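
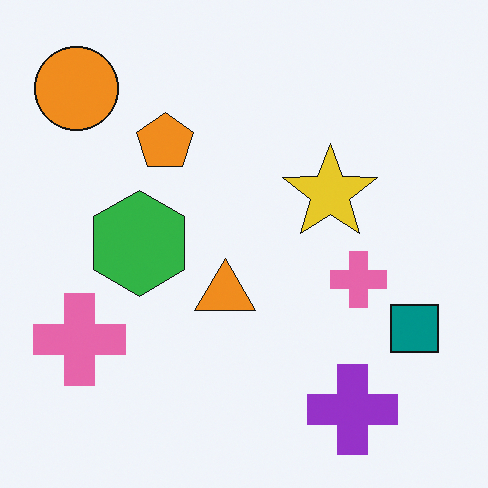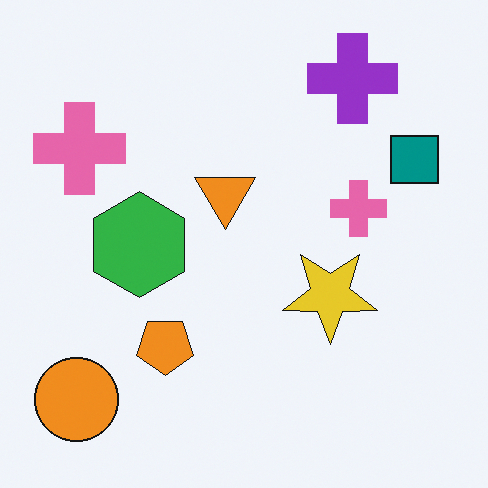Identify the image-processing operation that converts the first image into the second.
Flipped vertically (top ↔ bottom).

The purple cross is in the bottom-right of the first image and the top-right of the second — shapes on opposite sides of the horizontal midline have swapped in a mirror flip.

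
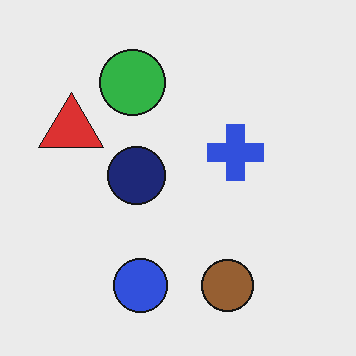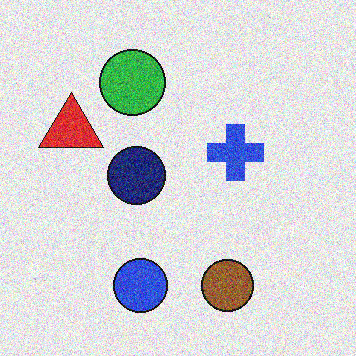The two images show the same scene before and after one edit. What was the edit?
The image was degraded with visible gaussian noise.

Random speckle covers the whole image, including the flat background.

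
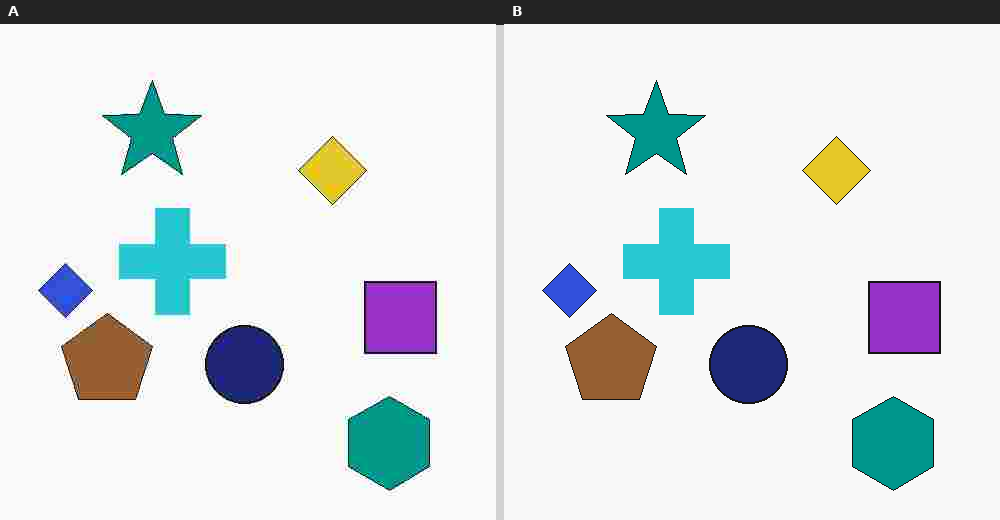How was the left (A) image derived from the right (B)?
This is the original image degraded with heavy JPEG compression.

Blocky 8×8 compression artifacts appear around shape edges and the flat background shows ringing — characteristic JPEG degradation.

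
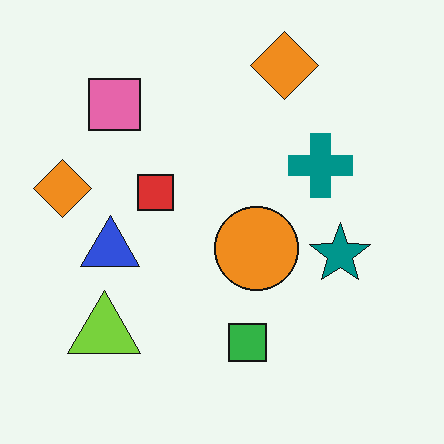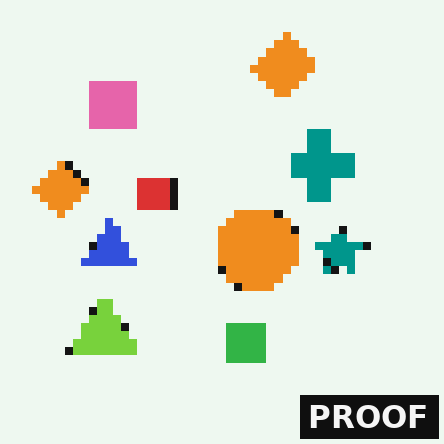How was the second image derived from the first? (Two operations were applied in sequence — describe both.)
The image was moderately pixelated, then watermarked with the text "PROOF" in the lower-right corner.

Shapes are reduced to large square blocks; fine edges and outlines are lost — a downscale-then-upscale (mosaic) effect. A dark label reading "PROOF" appears in the lower-right corner.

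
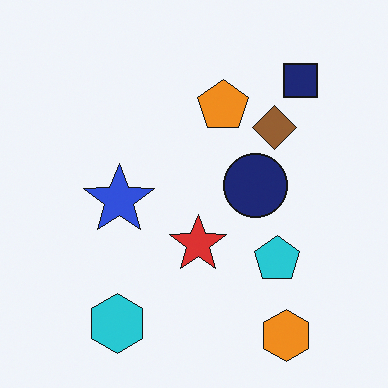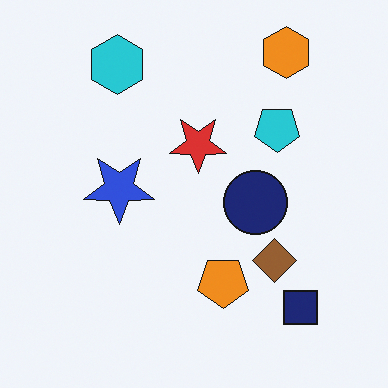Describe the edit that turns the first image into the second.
This is the original image flipped vertically (top ↔ bottom).

The orange hexagon is in the bottom-right of the first image and the top-right of the second — shapes on opposite sides of the horizontal midline have swapped in a mirror flip.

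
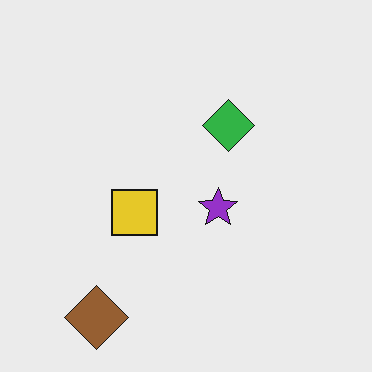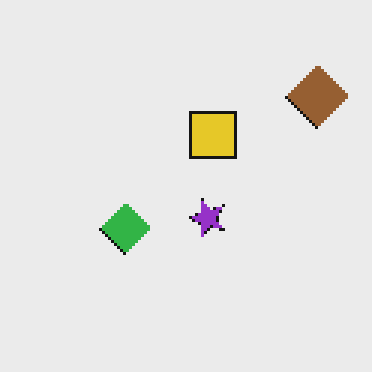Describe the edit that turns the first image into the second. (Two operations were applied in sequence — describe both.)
The image was transposed (reflected across the top-left ↔ bottom-right diagonal), then mildly pixelated.

Shapes have swapped their row and column positions — what was in the top-right is now in the bottom-left — a diagonal reflection. Shapes are reduced to large square blocks; fine edges and outlines are lost — a downscale-then-upscale (mosaic) effect.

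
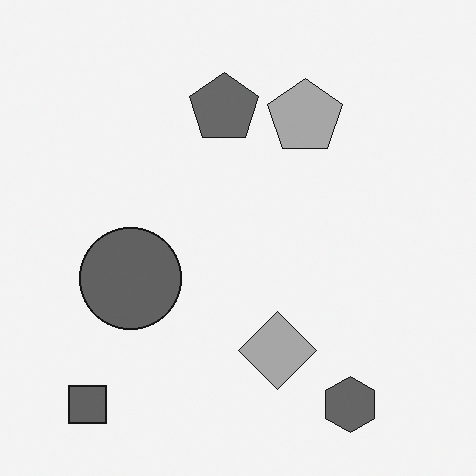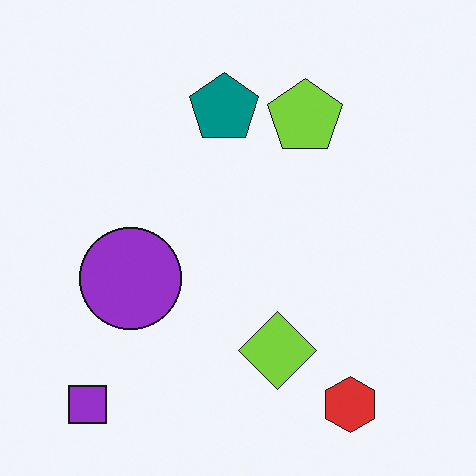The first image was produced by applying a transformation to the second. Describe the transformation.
The first image is the second converted to grayscale.

All color is removed — every shape is now a shade of grey.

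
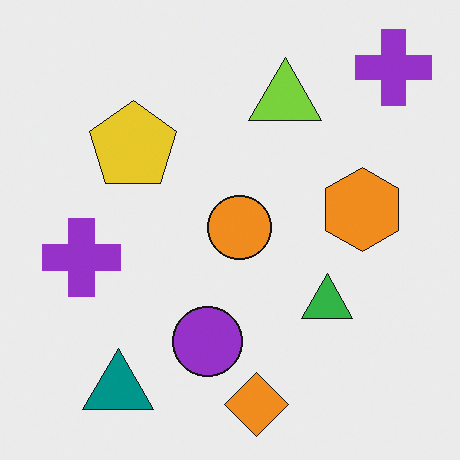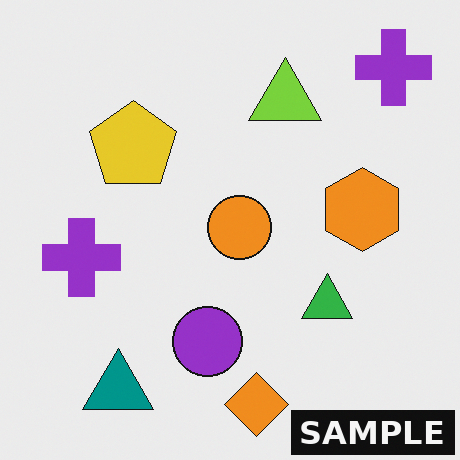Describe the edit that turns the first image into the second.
The image was watermarked with the text "SAMPLE" in the lower-right corner.

A dark label reading "SAMPLE" appears in the lower-right corner.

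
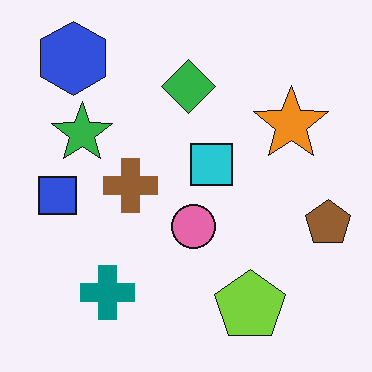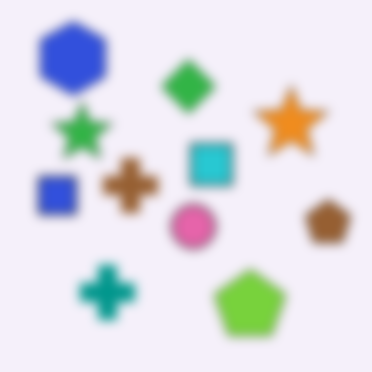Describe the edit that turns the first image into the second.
The second image is the first heavily blurred.

Shape edges and outlines are uniformly softened across the whole image.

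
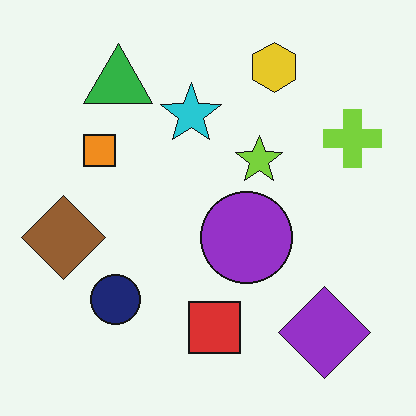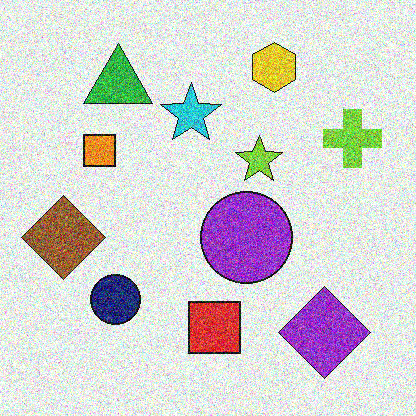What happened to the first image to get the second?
The second image is the first degraded with strong gaussian noise.

Random speckle covers the whole image, including the flat background.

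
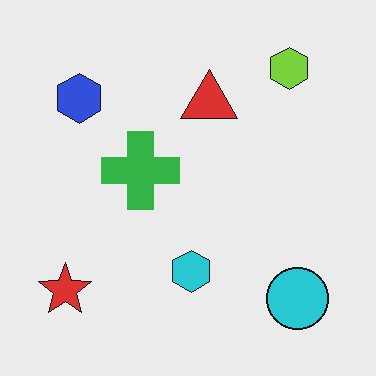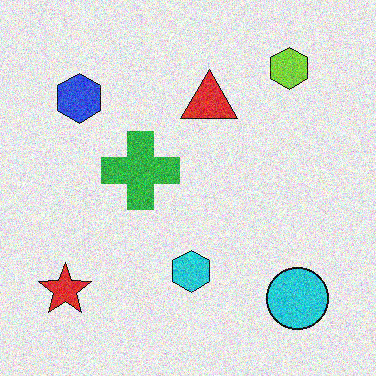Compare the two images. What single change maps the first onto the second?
Degraded with visible gaussian noise.

Random speckle covers the whole image, including the flat background.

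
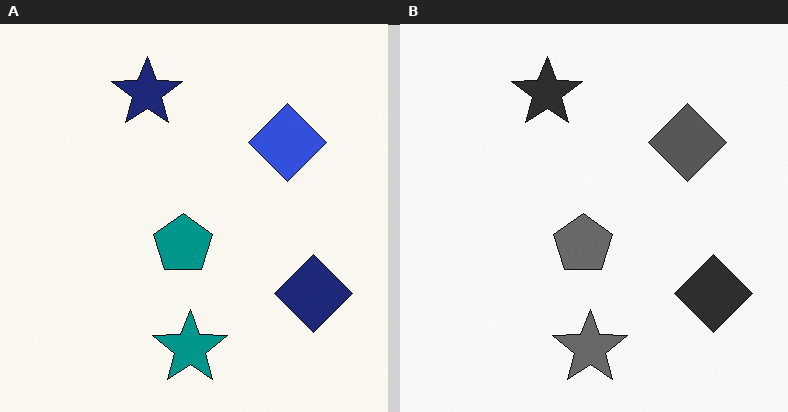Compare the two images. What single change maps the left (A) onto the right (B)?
The image was converted to grayscale.

All color is removed — every shape is now a shade of grey.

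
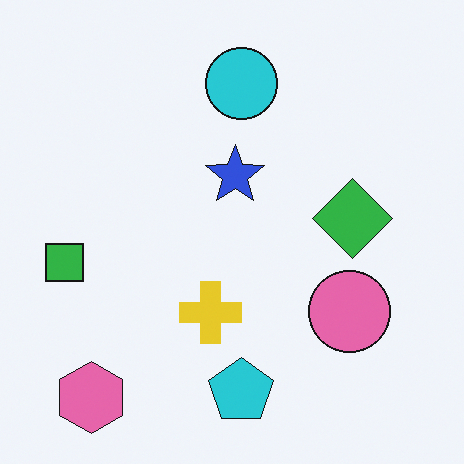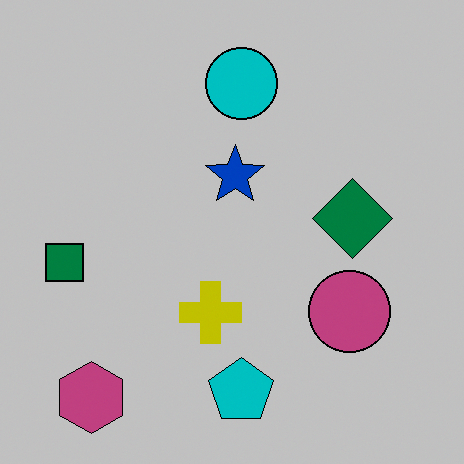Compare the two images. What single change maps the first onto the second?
It was heavily posterized to just a handful of flat colors.

Each flat color has snapped to a coarser quantized level — most visibly, the near-white background has dropped to a flat grey.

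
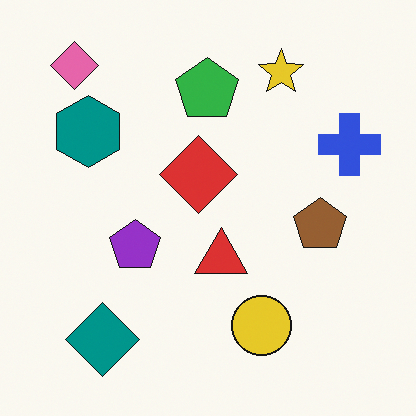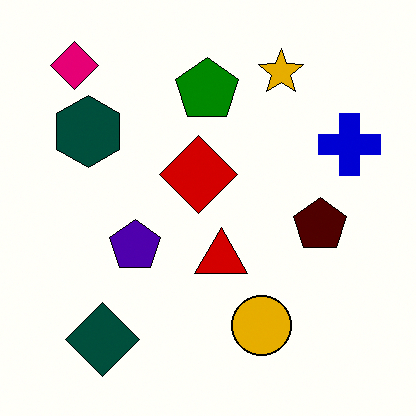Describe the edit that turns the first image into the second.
The transformation is: given much higher contrast.

Tones are pushed away from mid-grey across the whole image — a global contrast change.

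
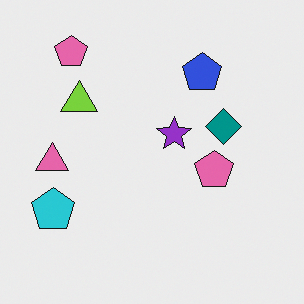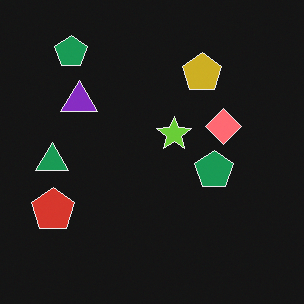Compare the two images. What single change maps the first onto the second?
The image was color-inverted (negative).

The light background has become dark and every shape's color is its complement — a photographic negative.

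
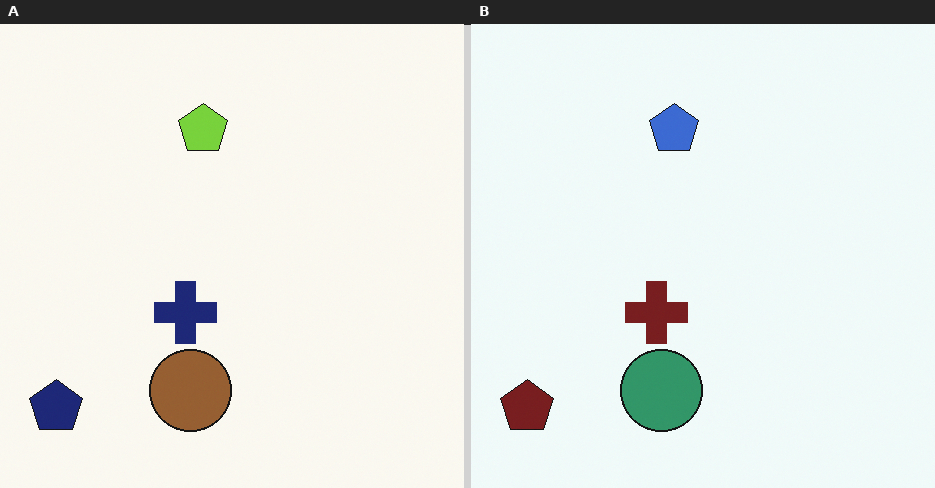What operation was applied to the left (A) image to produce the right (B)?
The transformation is: hue-shifted noticeably.

Every shape's color has rotated by the same amount around the hue wheel — a uniform hue shift.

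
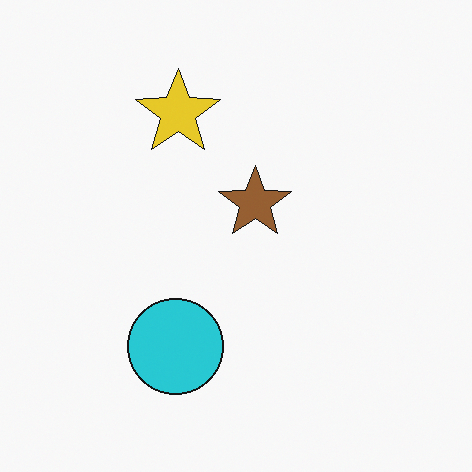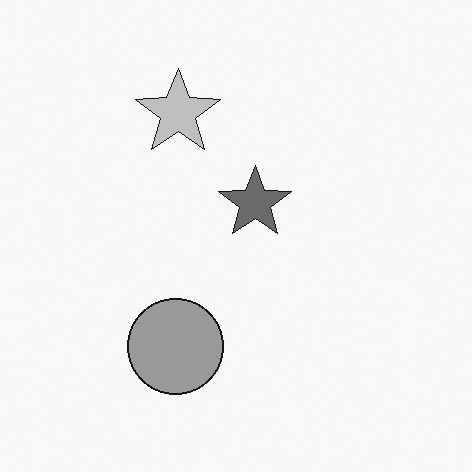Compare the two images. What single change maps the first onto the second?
It was converted to grayscale.

All color is removed — every shape is now a shade of grey.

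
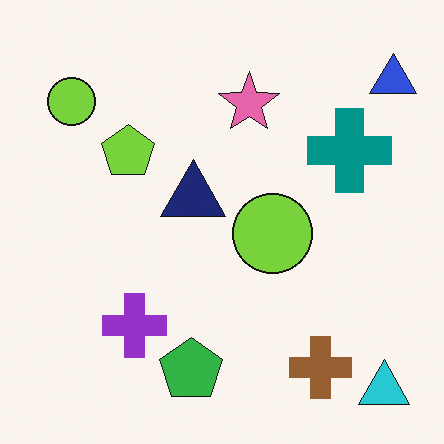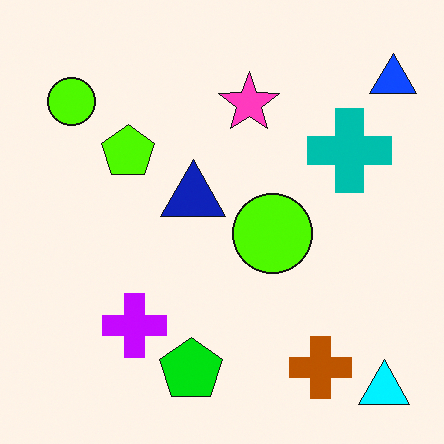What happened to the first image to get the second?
The image was heavily oversaturated.

All colors are more vivid — a global saturation change.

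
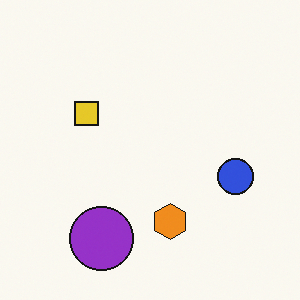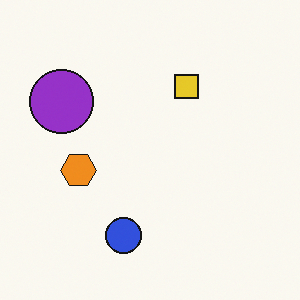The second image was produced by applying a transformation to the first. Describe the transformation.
The transformation is: rotated 90° clockwise.

The purple circle sits in the bottom of the first image and the left of the second — consistent with a whole-image 90° clockwise rotation.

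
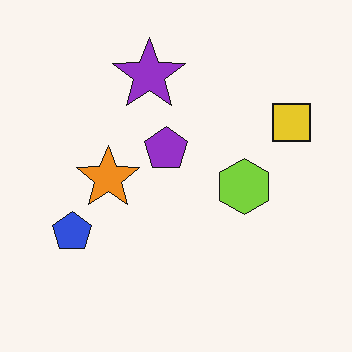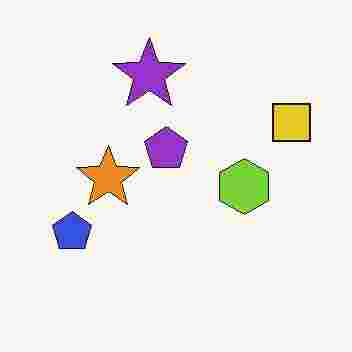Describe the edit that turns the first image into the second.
This is the original image heavily JPEG-compressed with obvious blocking artifacts.

Blocky 8×8 compression artifacts appear around shape edges and the flat background shows ringing — characteristic JPEG degradation.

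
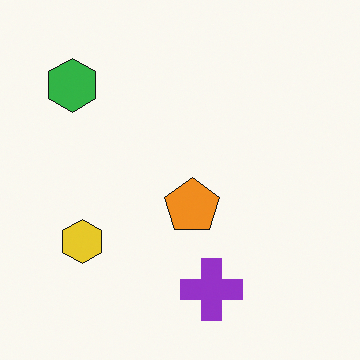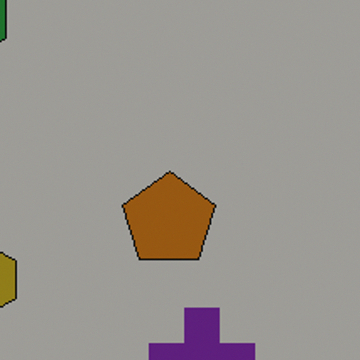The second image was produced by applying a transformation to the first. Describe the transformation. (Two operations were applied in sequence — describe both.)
The second image is the first substantially darkened, then cropped tightly and scaled back up.

Every pixel — background and shapes alike — is uniformly darkened. The visible shapes are larger and the field of view is narrower; shapes near the original edges may be partly or wholly outside the frame — a crop-and-rescale.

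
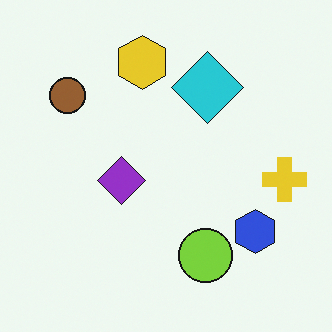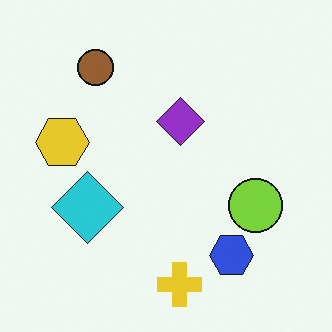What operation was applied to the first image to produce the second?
Transposed (reflected across the top-left ↔ bottom-right diagonal).

Shapes have swapped their row and column positions — what was in the top-right is now in the bottom-left — a diagonal reflection.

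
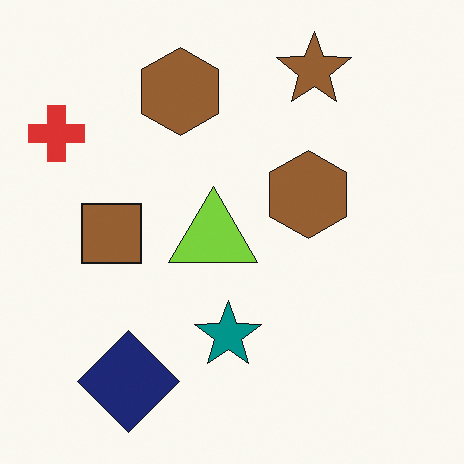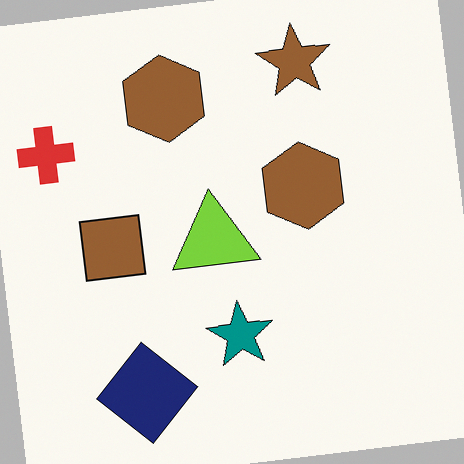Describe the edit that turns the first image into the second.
This is the original image rotated counter-clockwise by a few degrees.

Every shape is tilted by the same angle and the image corners show triangular fill wedges — a whole-image rotation by a non-right angle.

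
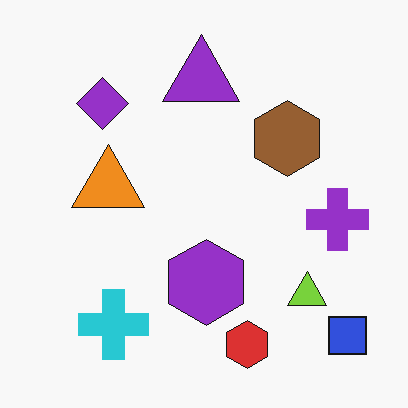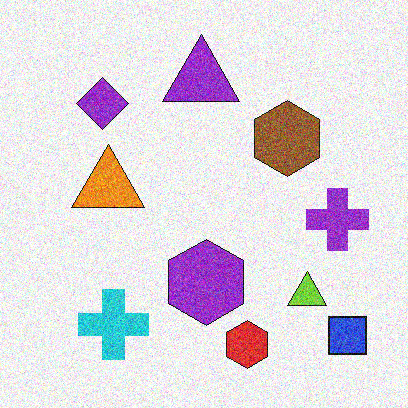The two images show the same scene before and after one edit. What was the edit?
Degraded with strong gaussian noise.

Random speckle covers the whole image, including the flat background.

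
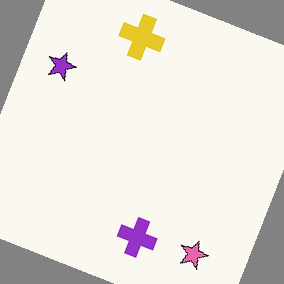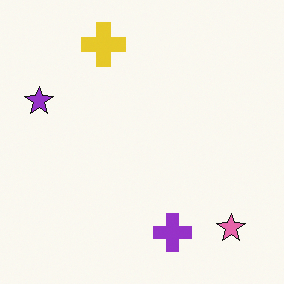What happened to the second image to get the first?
This is the original image rotated clockwise by a clearly visible amount.

Every shape is tilted by the same angle and the image corners show triangular fill wedges — a whole-image rotation by a non-right angle.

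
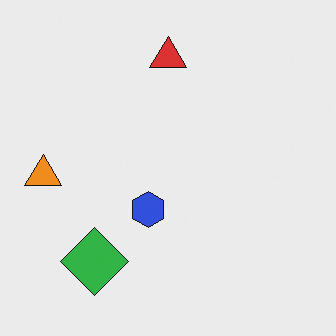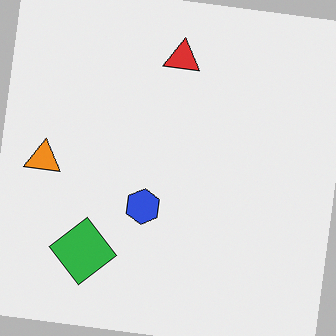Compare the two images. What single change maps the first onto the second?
It was rotated clockwise by a slight angle.

Every shape is tilted by the same angle and the image corners show triangular fill wedges — a whole-image rotation by a non-right angle.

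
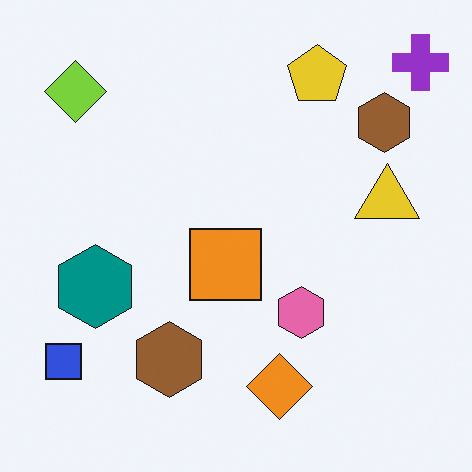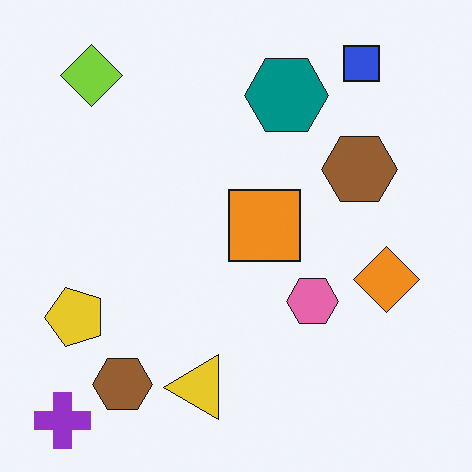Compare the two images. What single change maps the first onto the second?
This is the original image transposed (reflected across the top-left ↔ bottom-right diagonal).

Shapes have swapped their row and column positions — what was in the top-right is now in the bottom-left — a diagonal reflection.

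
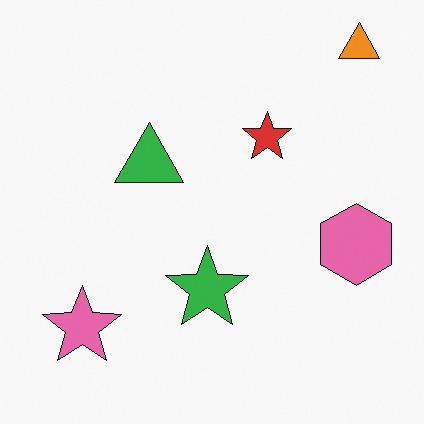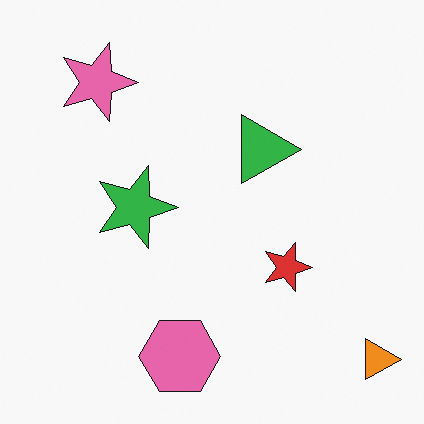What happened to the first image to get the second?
The image was rotated 90° clockwise.

The orange triangle sits in the top-right of the first image and the bottom-right of the second — consistent with a whole-image 90° clockwise rotation.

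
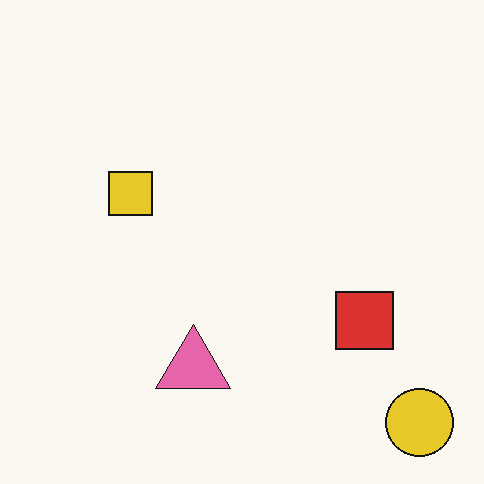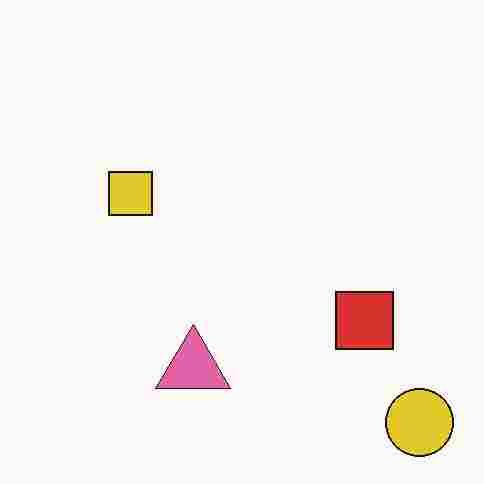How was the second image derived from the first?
The image was degraded with heavy JPEG compression.

Blocky 8×8 compression artifacts appear around shape edges and the flat background shows ringing — characteristic JPEG degradation.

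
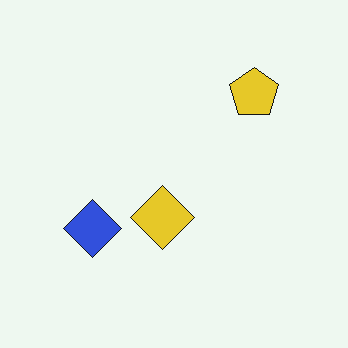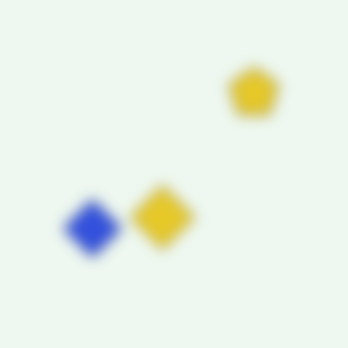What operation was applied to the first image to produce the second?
The transformation is: heavily blurred.

Shape edges and outlines are uniformly softened across the whole image.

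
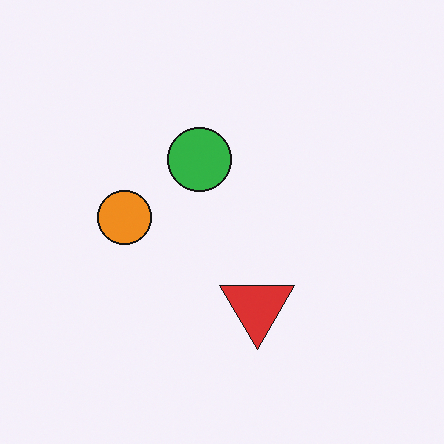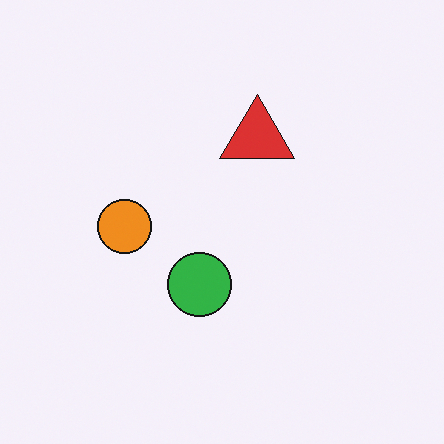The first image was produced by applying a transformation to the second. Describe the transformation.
Flipped vertically (top ↔ bottom).

The red triangle is in the top of the second image and the bottom of the first — shapes on opposite sides of the horizontal midline have swapped in a mirror flip.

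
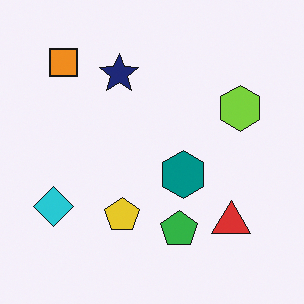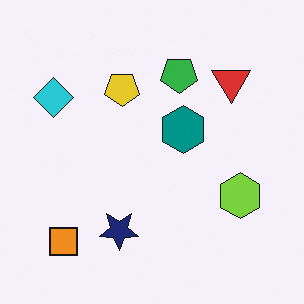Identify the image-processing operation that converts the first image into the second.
The image was flipped vertically (top ↔ bottom).

The orange square is in the top-left of the first image and the bottom-left of the second — shapes on opposite sides of the horizontal midline have swapped in a mirror flip.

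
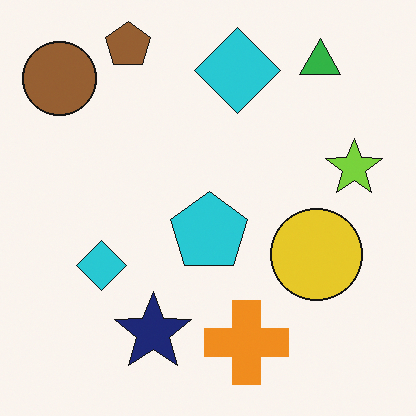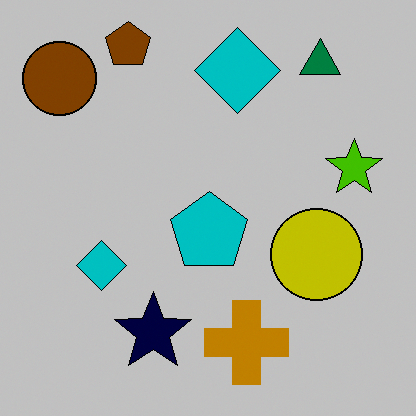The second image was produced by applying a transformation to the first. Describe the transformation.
The second image is the first heavily posterized to just a handful of flat colors.

Each flat color has snapped to a coarser quantized level — most visibly, the near-white background has dropped to a flat grey.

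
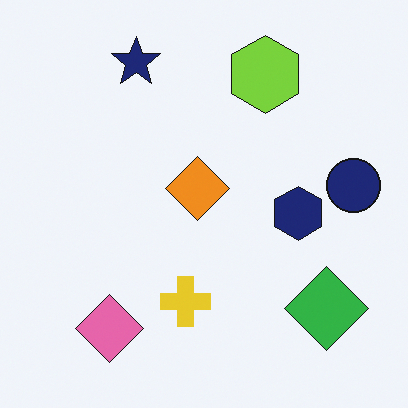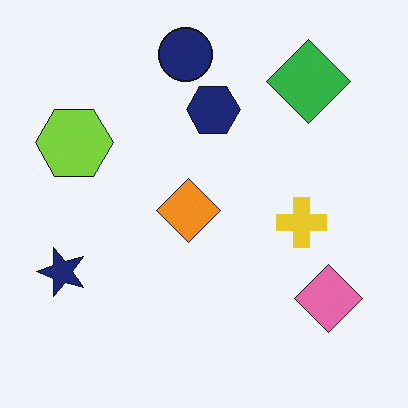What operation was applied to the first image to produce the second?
It was rotated 90° counter-clockwise.

The green diamond sits in the bottom-right of the first image and the top-right of the second — consistent with a whole-image 90° counter-clockwise rotation.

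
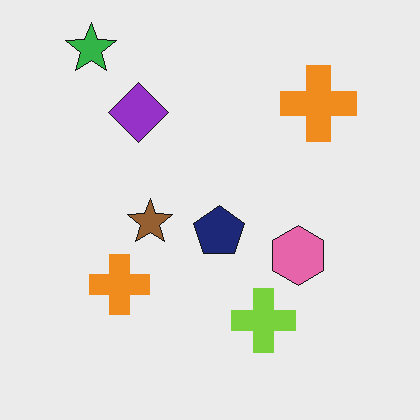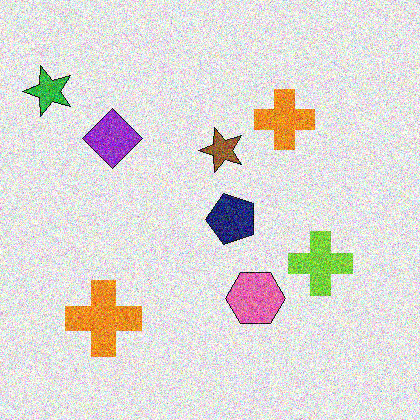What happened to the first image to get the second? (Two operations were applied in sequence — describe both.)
The image was transposed (reflected across the top-left ↔ bottom-right diagonal), then degraded with a thick layer of grain.

Shapes have swapped their row and column positions — what was in the top-right is now in the bottom-left — a diagonal reflection. Random speckle covers the whole image, including the flat background.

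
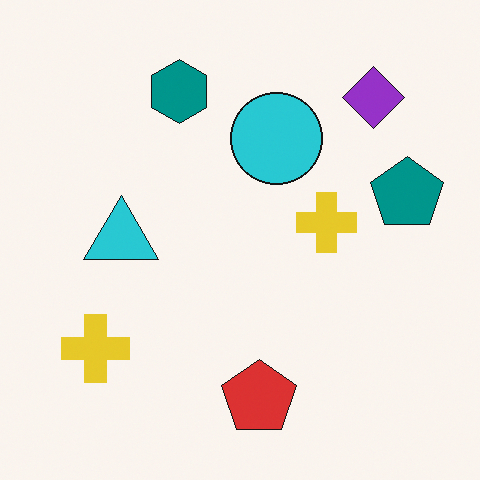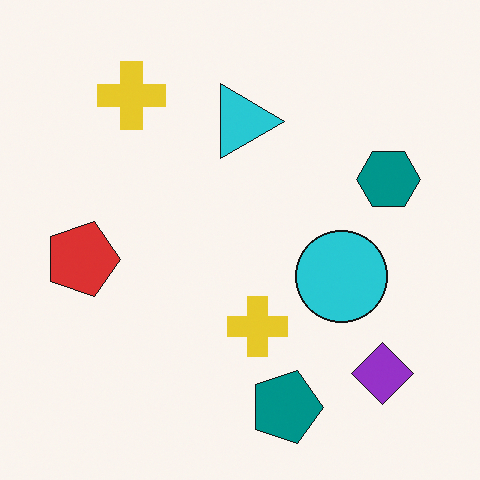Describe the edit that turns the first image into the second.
It was rotated 90° clockwise.

The purple diamond sits in the top-right of the first image and the bottom-right of the second — consistent with a whole-image 90° clockwise rotation.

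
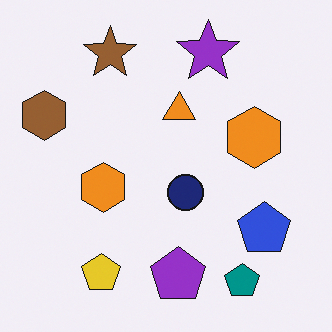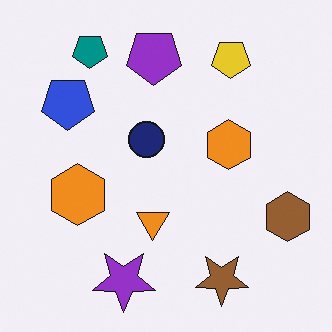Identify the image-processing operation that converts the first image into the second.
It was rotated 180°.

The teal pentagon sits in the bottom-right of the first image and the top-left of the second — consistent with a whole-image 180° rotation.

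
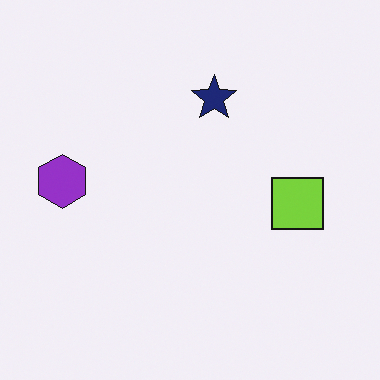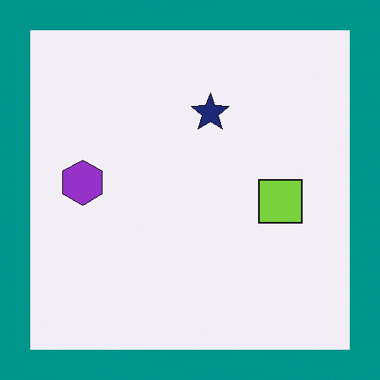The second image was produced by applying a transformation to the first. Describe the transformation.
Framed with a teal border.

A solid teal frame runs around the edge of the second image, with the content slightly shrunk inside it.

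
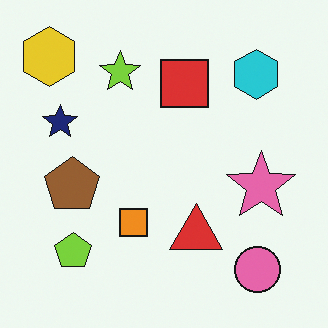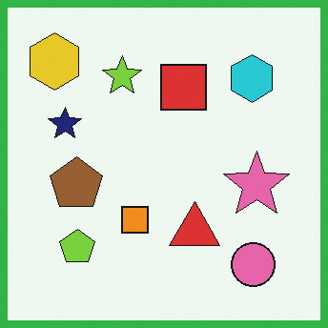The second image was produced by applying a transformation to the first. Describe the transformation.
The transformation is: framed with a green border.

A solid green frame runs around the edge of the second image, with the content slightly shrunk inside it.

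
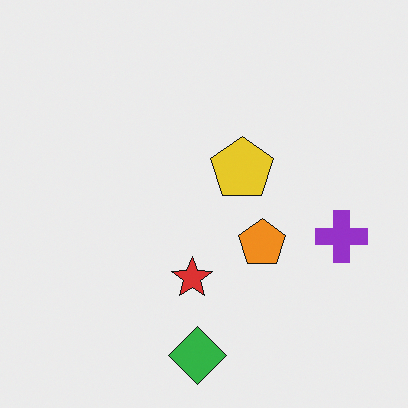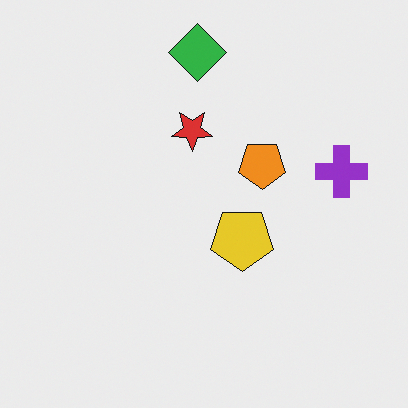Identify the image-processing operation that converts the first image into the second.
The image was flipped vertically (top ↔ bottom).

The green diamond is in the bottom of the first image and the top of the second — shapes on opposite sides of the horizontal midline have swapped in a mirror flip.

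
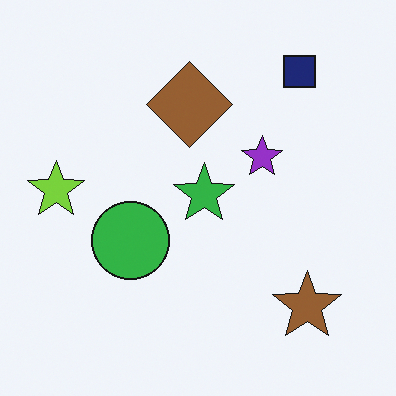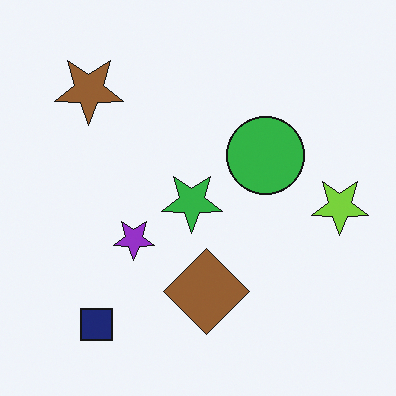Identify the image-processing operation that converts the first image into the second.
The second image is the first rotated 180°.

The navy square sits in the top-right of the first image and the bottom-left of the second — consistent with a whole-image 180° rotation.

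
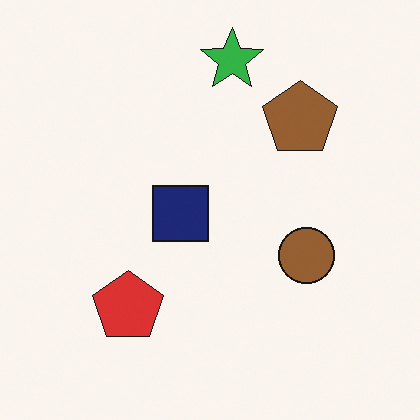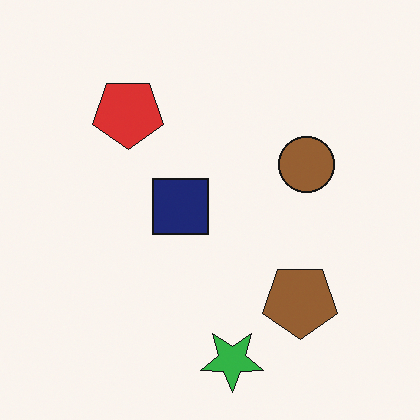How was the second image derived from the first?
Flipped vertically (top ↔ bottom).

The green star is in the top of the first image and the bottom of the second — shapes on opposite sides of the horizontal midline have swapped in a mirror flip.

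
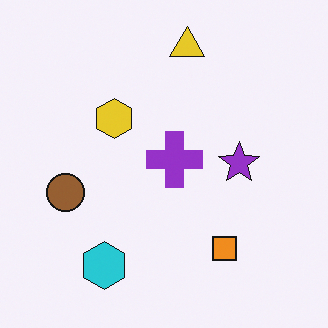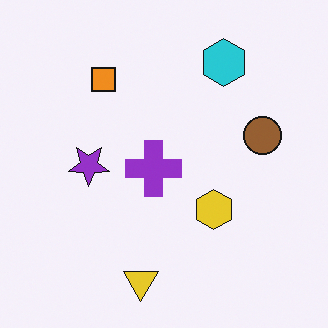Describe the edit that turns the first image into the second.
The second image is the first rotated 180°.

The yellow triangle sits in the top of the first image and the bottom of the second — consistent with a whole-image 180° rotation.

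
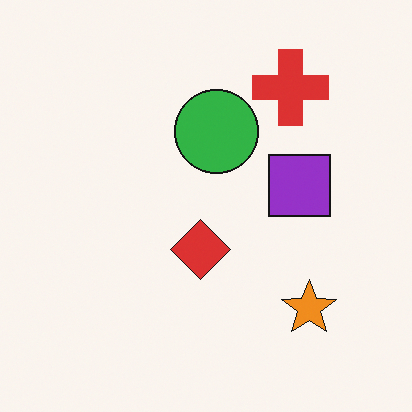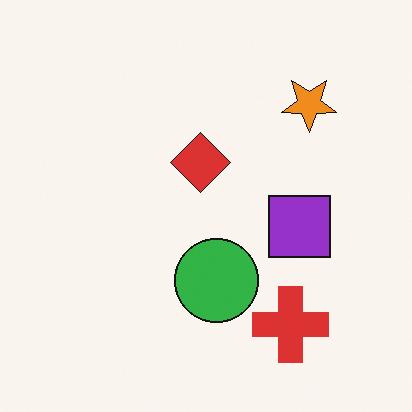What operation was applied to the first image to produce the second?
It was flipped vertically (top ↔ bottom).

The red cross is in the top-right of the first image and the bottom-right of the second — shapes on opposite sides of the horizontal midline have swapped in a mirror flip.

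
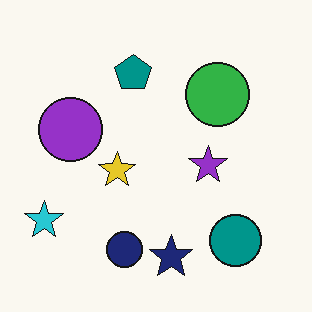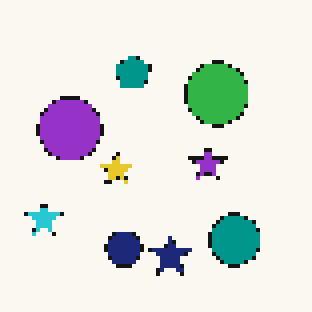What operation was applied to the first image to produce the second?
This is the original image mildly pixelated.

Shapes are reduced to large square blocks; fine edges and outlines are lost — a downscale-then-upscale (mosaic) effect.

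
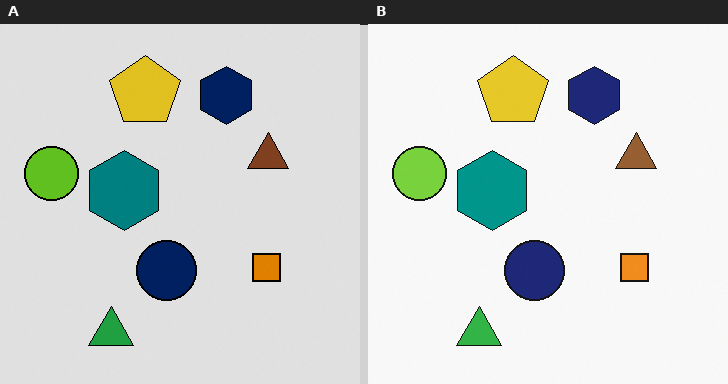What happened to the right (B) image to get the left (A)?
The left (A) image is the right (B) moderately posterized.

Each flat color has snapped to a coarser quantized level — most visibly, the near-white background has dropped to a flat grey.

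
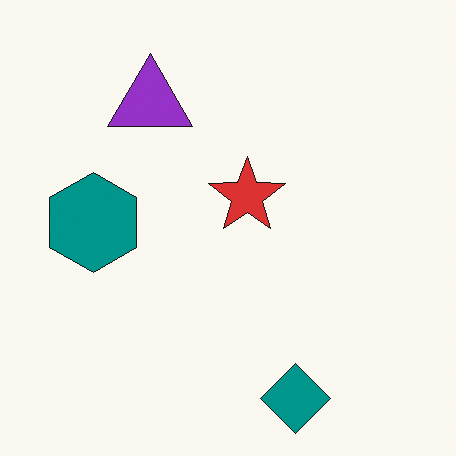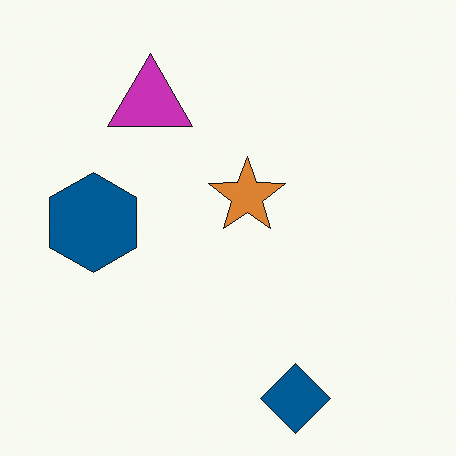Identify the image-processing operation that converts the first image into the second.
Hue-shifted slightly.

Every shape's color has rotated by the same amount around the hue wheel — a uniform hue shift.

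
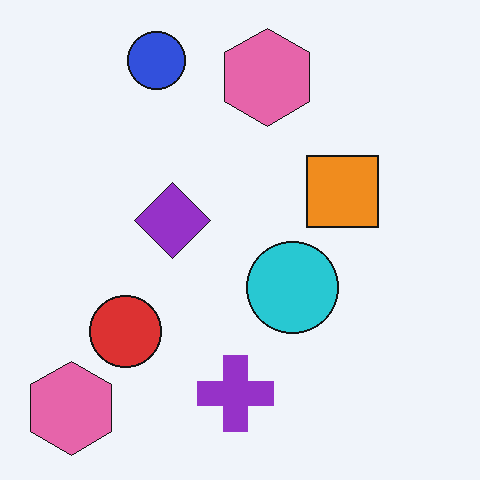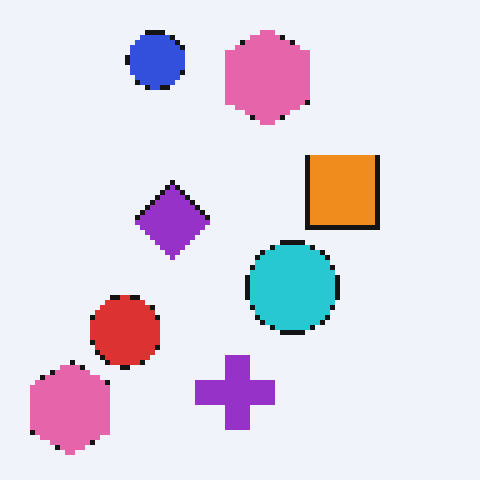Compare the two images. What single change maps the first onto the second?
It was lightly pixelated (a mild mosaic effect).

Shapes are reduced to large square blocks; fine edges and outlines are lost — a downscale-then-upscale (mosaic) effect.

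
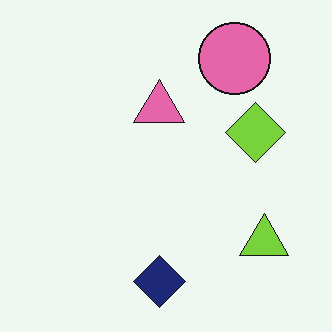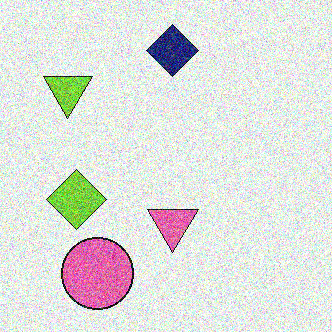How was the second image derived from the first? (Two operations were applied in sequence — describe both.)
The second image is the first degraded with strong gaussian noise, then rotated 180°.

Random speckle covers the whole image, including the flat background. The pink circle sits in the top-right of the first image and the bottom-left of the second — consistent with a whole-image 180° rotation.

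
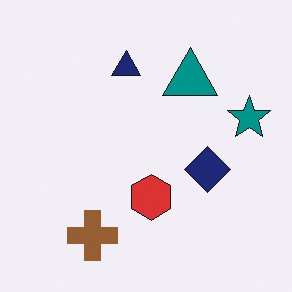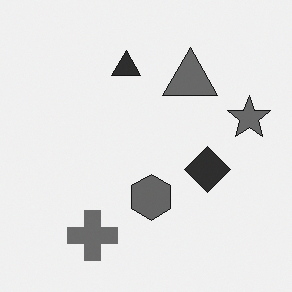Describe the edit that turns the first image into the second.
Converted to grayscale.

All color is removed — every shape is now a shade of grey.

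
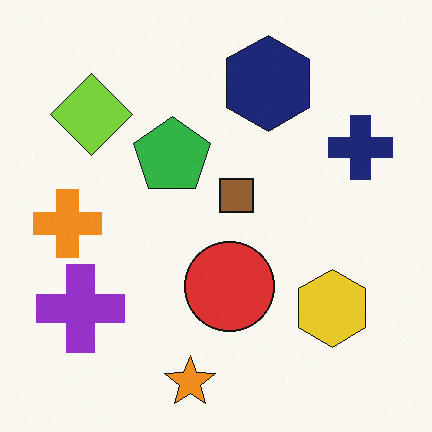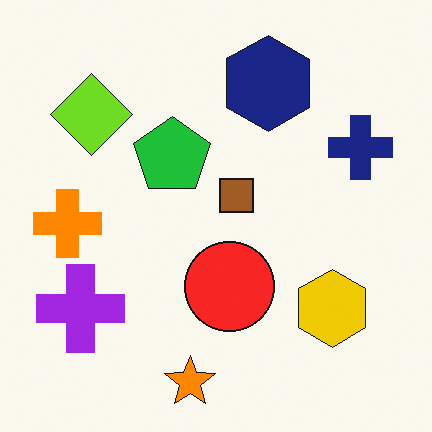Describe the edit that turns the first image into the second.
This is the original image slightly oversaturated.

All colors are more vivid — a global saturation change.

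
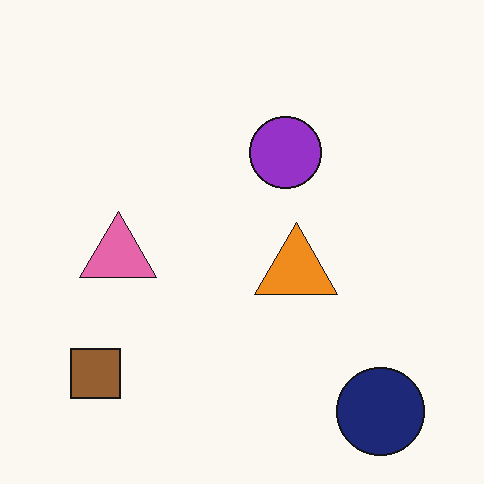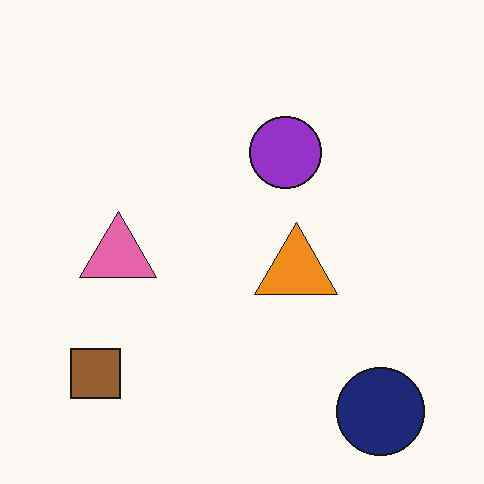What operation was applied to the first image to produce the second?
The transformation is: given moderate JPEG compression.

Blocky 8×8 compression artifacts appear around shape edges and the flat background shows ringing — characteristic JPEG degradation.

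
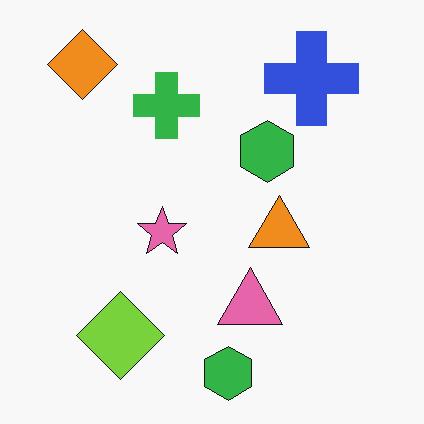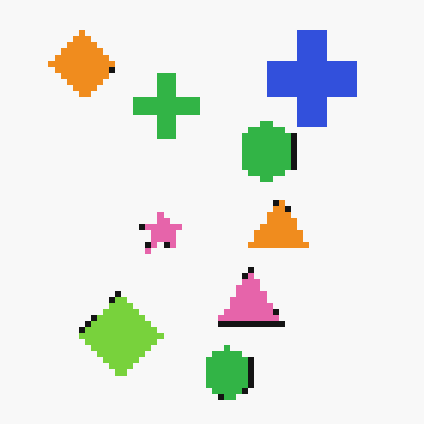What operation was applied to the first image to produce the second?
It was pixelated into visible square blocks.

Shapes are reduced to large square blocks; fine edges and outlines are lost — a downscale-then-upscale (mosaic) effect.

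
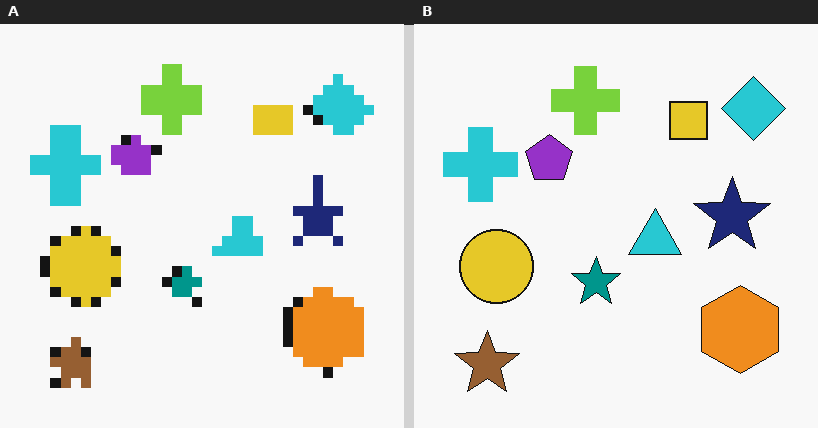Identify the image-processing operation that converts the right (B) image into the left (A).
The image was coarsely pixelated.

Shapes are reduced to large square blocks; fine edges and outlines are lost — a downscale-then-upscale (mosaic) effect.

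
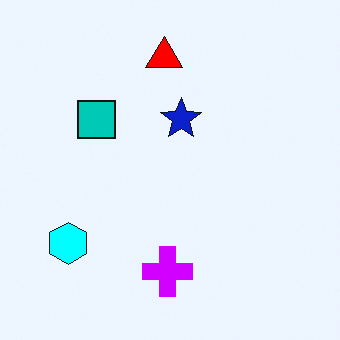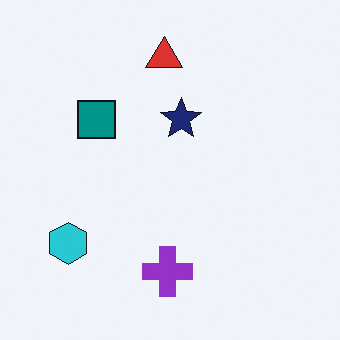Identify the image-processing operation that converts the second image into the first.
The transformation is: heavily oversaturated.

All colors are more vivid — a global saturation change.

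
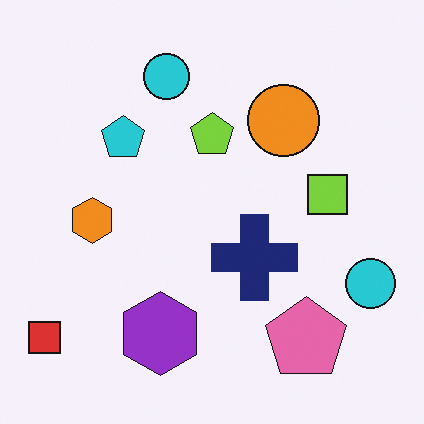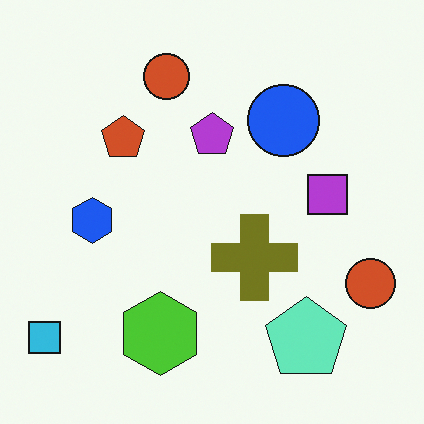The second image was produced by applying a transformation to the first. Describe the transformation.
This is the original image hue-shifted through roughly half the color wheel.

Every shape's color has rotated by the same amount around the hue wheel — a uniform hue shift.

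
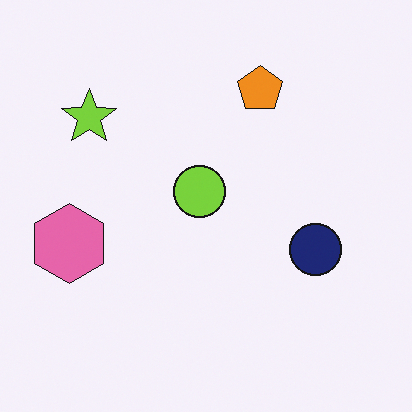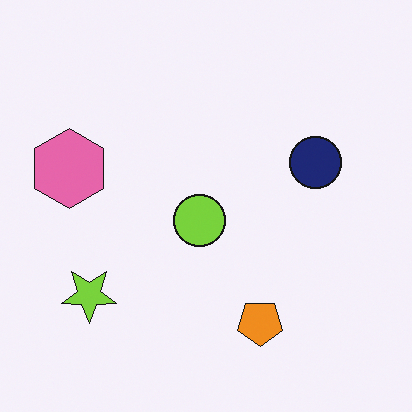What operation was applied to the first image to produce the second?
The transformation is: flipped vertically (top ↔ bottom).

The orange pentagon is in the top of the first image and the bottom of the second — shapes on opposite sides of the horizontal midline have swapped in a mirror flip.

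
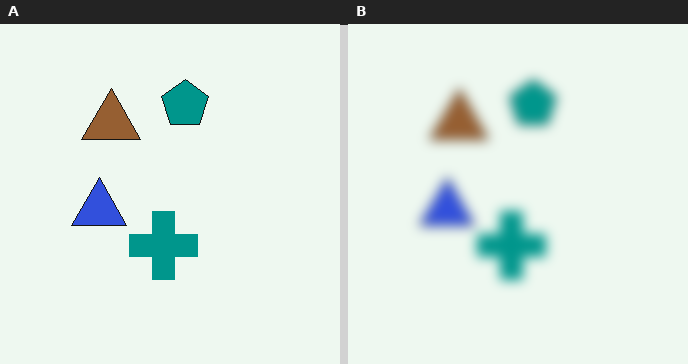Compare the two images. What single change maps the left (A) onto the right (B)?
The image was heavily blurred.

Shape edges and outlines are uniformly softened across the whole image.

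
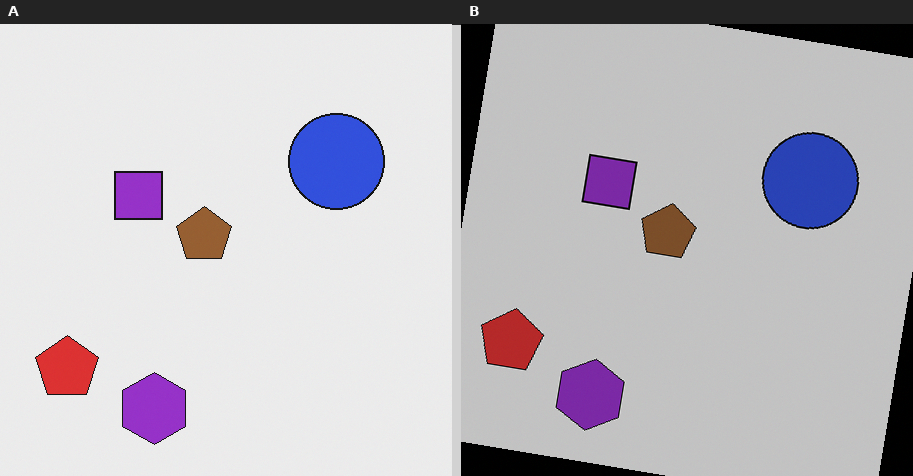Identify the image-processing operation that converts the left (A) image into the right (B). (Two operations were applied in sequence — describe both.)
It was slightly darkened, then rotated clockwise by a small amount.

Every pixel — background and shapes alike — is uniformly darkened. Every shape is tilted by the same angle and the image corners show triangular fill wedges — a whole-image rotation by a non-right angle.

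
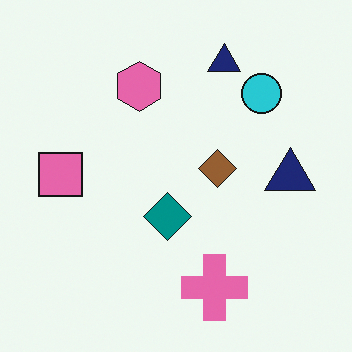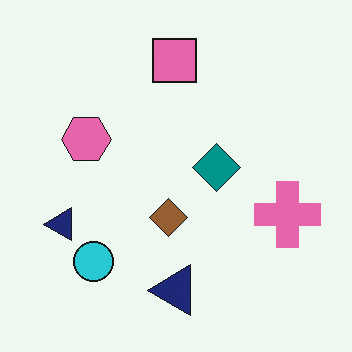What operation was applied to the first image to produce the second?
Transposed (reflected across the top-left ↔ bottom-right diagonal).

Shapes have swapped their row and column positions — what was in the top-right is now in the bottom-left — a diagonal reflection.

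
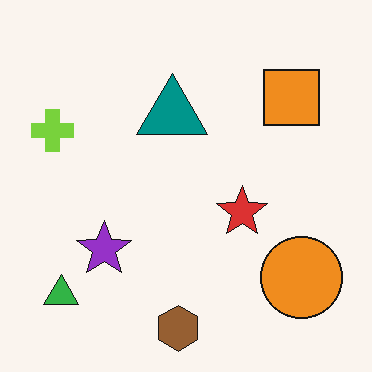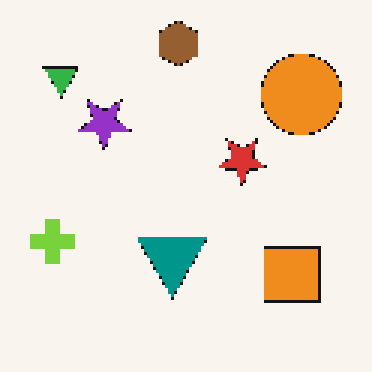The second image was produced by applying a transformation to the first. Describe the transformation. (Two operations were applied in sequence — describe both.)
It was mildly pixelated, then flipped vertically (top ↔ bottom).

Shapes are reduced to large square blocks; fine edges and outlines are lost — a downscale-then-upscale (mosaic) effect. The brown hexagon is in the bottom of the first image and the top of the second — shapes on opposite sides of the horizontal midline have swapped in a mirror flip.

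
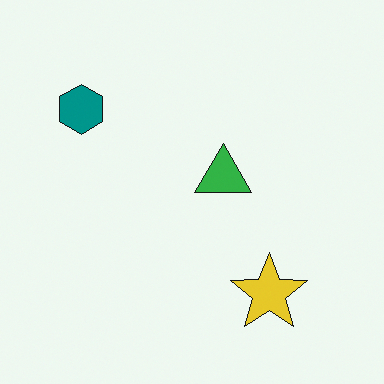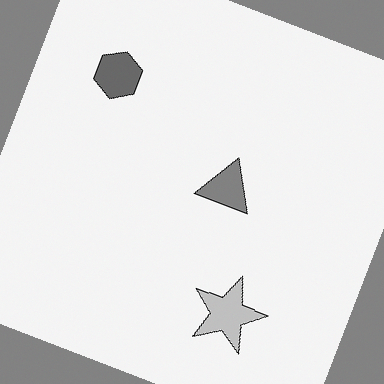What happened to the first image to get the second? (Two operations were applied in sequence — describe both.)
The transformation is: converted to grayscale, then rotated clockwise by a clearly visible amount.

All color is removed — every shape is now a shade of grey. Every shape is tilted by the same angle and the image corners show triangular fill wedges — a whole-image rotation by a non-right angle.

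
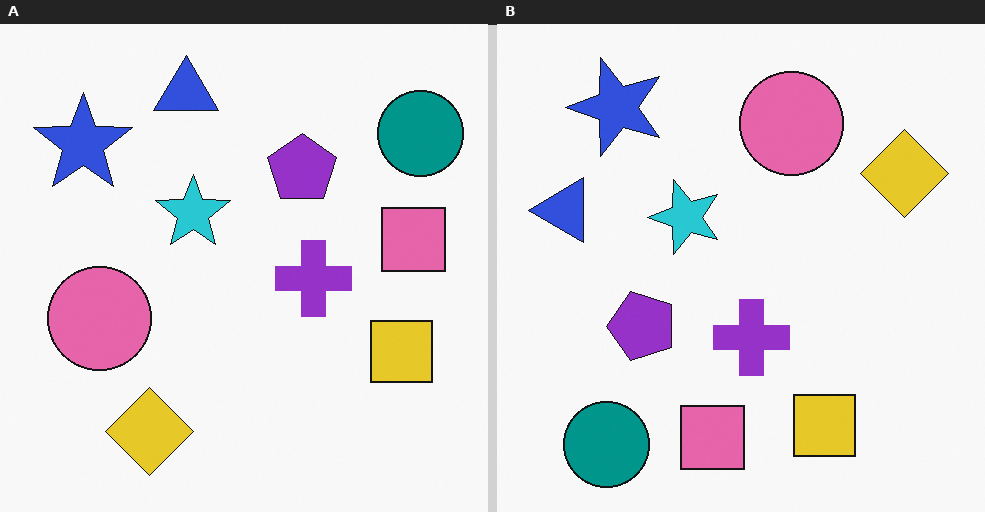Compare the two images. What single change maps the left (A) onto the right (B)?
Transposed (reflected across the top-left ↔ bottom-right diagonal).

Shapes have swapped their row and column positions — what was in the top-right is now in the bottom-left — a diagonal reflection.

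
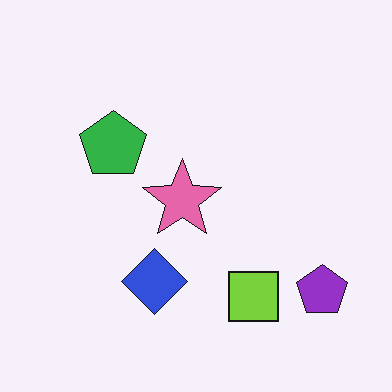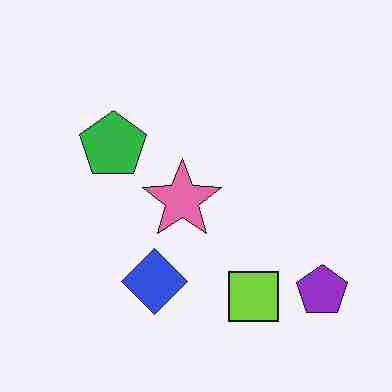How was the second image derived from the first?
The image was heavily JPEG-compressed with obvious blocking artifacts.

Blocky 8×8 compression artifacts appear around shape edges and the flat background shows ringing — characteristic JPEG degradation.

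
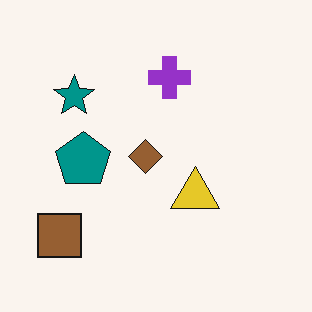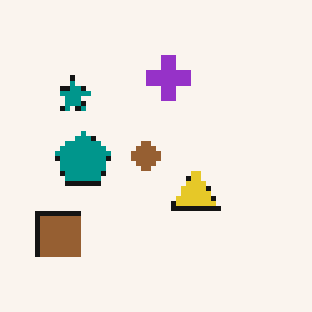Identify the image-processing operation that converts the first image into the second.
The transformation is: mildly pixelated.

Shapes are reduced to large square blocks; fine edges and outlines are lost — a downscale-then-upscale (mosaic) effect.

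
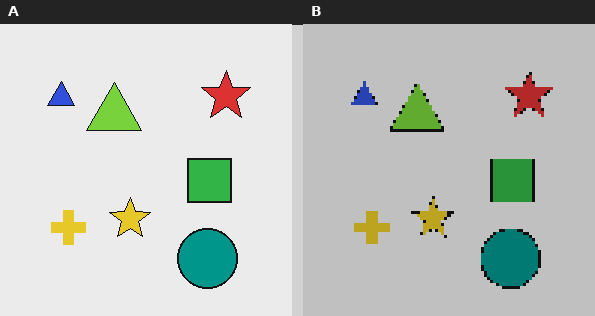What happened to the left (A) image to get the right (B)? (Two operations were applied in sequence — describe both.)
This is the original image slightly darkened, then lightly pixelated (a mild mosaic effect).

Every pixel — background and shapes alike — is uniformly darkened. Shapes are reduced to large square blocks; fine edges and outlines are lost — a downscale-then-upscale (mosaic) effect.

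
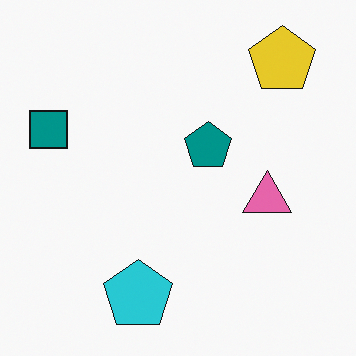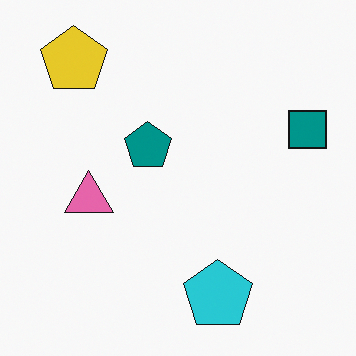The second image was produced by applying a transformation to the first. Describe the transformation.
Flipped horizontally (left ↔ right).

The teal square is in the left of the first image and the right of the second — shapes on opposite sides of the vertical midline have swapped in a mirror flip.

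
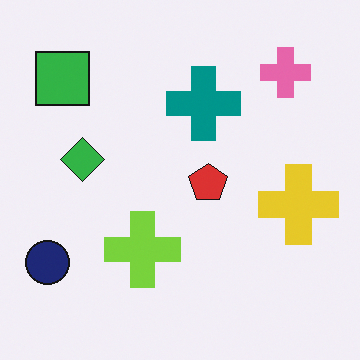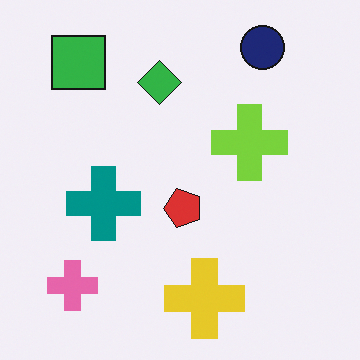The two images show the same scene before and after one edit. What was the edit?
The second image is the first transposed (reflected across the top-left ↔ bottom-right diagonal).

Shapes have swapped their row and column positions — what was in the top-right is now in the bottom-left — a diagonal reflection.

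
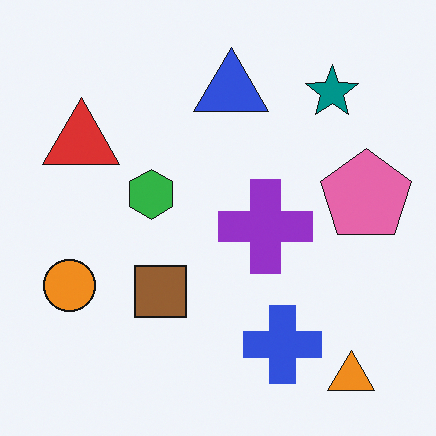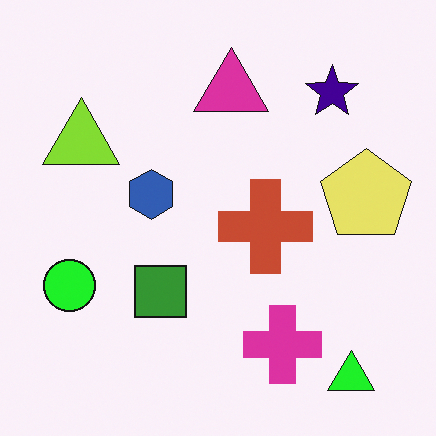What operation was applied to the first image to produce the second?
It was hue-shifted noticeably.

Every shape's color has rotated by the same amount around the hue wheel — a uniform hue shift.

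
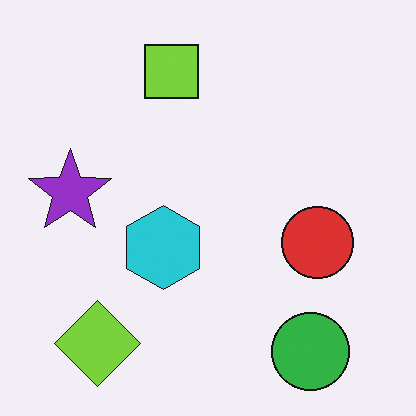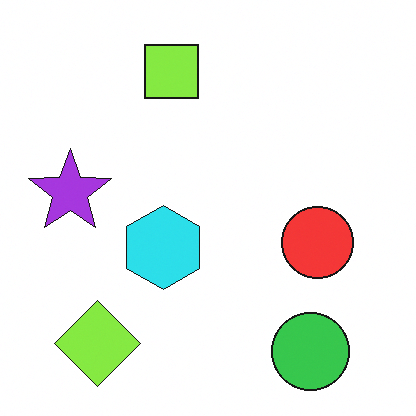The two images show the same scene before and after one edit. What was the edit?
The image was slightly brightened.

Every pixel — background and shapes alike — is uniformly brightened.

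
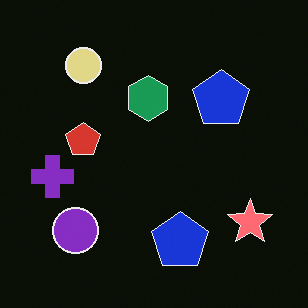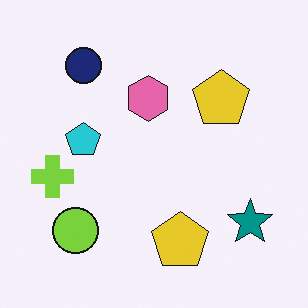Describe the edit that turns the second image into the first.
The image was color-inverted (negative).

The light background has become dark and every shape's color is its complement — a photographic negative.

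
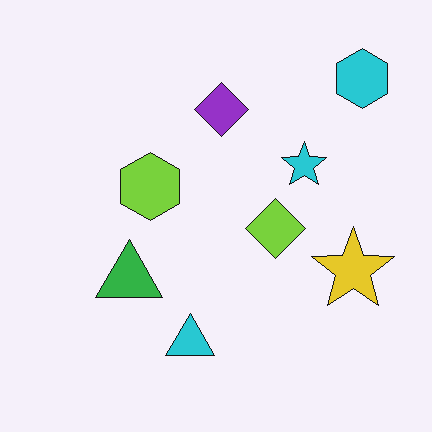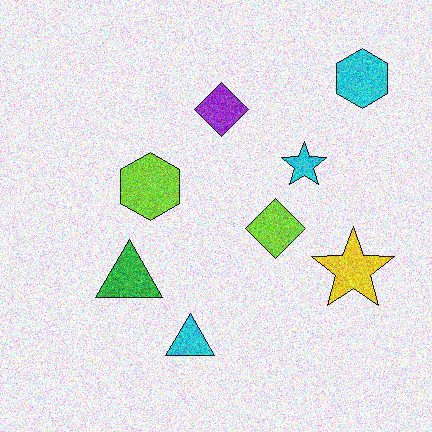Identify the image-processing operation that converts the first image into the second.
It was degraded with strong gaussian noise.

Random speckle covers the whole image, including the flat background.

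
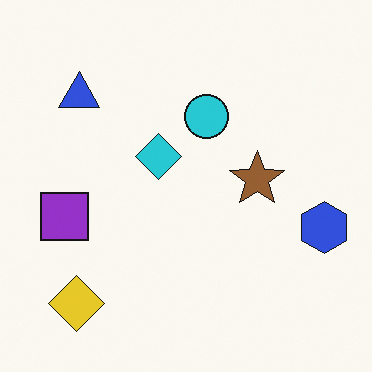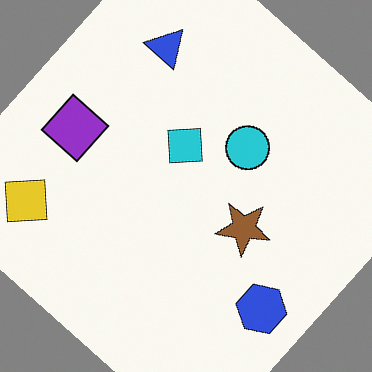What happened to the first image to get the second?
The second image is the first rotated clockwise by a large amount — several tens of degrees.

Every shape is tilted by the same angle and the image corners show triangular fill wedges — a whole-image rotation by a non-right angle.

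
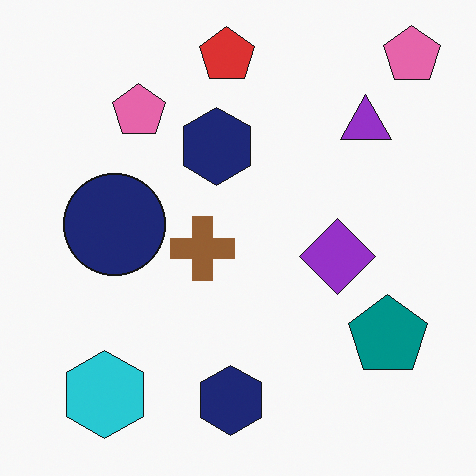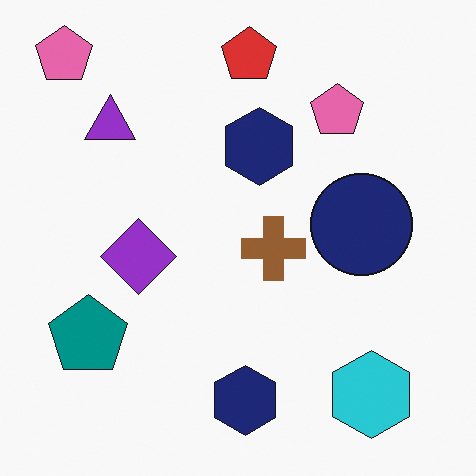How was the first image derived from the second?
The transformation is: flipped horizontally (left ↔ right).

The teal pentagon is in the bottom-left of the second image and the bottom-right of the first — shapes on opposite sides of the vertical midline have swapped in a mirror flip.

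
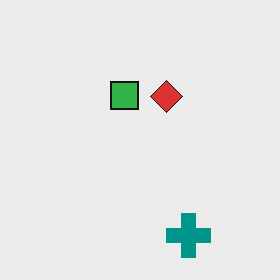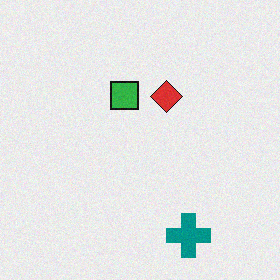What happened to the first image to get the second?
The second image is the first degraded with subtle gaussian noise.

Random speckle covers the whole image, including the flat background.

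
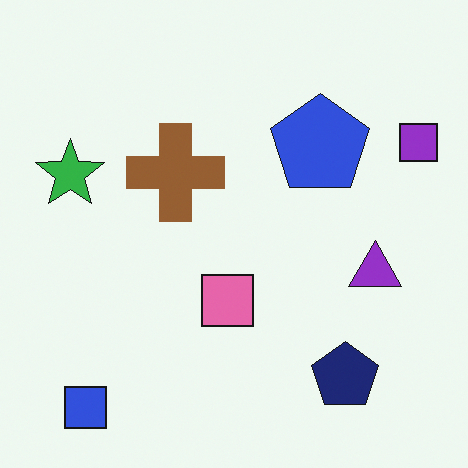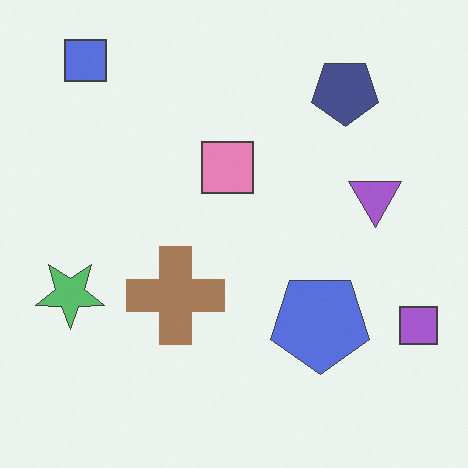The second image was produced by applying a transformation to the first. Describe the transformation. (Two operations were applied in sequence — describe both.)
It was flipped vertically (top ↔ bottom), then given slightly reduced contrast.

The blue square is in the bottom-left of the first image and the top-left of the second — shapes on opposite sides of the horizontal midline have swapped in a mirror flip. Tones are pushed toward mid-grey across the whole image — a global contrast change.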